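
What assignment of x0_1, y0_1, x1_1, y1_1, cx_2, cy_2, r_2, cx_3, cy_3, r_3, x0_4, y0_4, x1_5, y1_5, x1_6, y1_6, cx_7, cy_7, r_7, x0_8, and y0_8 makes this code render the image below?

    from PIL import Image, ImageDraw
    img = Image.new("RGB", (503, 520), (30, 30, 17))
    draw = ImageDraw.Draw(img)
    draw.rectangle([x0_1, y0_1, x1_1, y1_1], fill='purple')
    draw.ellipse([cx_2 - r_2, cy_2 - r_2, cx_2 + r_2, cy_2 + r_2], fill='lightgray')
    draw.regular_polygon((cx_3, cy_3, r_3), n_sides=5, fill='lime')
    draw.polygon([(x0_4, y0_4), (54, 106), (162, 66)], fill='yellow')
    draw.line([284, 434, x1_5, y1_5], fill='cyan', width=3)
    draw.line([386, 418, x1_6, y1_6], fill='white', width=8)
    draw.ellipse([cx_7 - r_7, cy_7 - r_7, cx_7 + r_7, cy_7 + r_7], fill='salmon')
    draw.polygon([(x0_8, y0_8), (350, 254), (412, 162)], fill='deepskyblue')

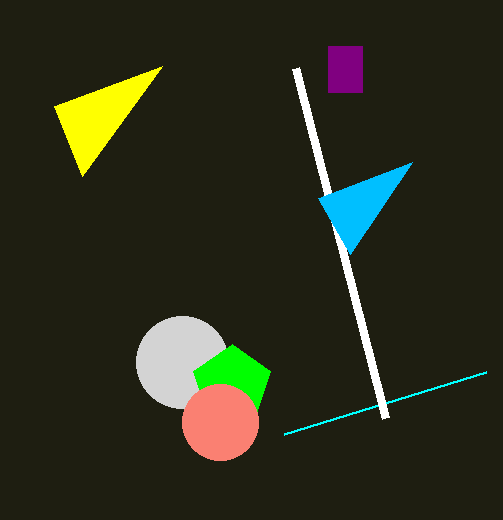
x0_1 = 328
y0_1 = 46
x1_1 = 362
y1_1 = 92
cx_2 = 182
cy_2 = 362
r_2 = 46
cx_3 = 232
cy_3 = 384
r_3 = 40
x0_4 = 82
y0_4 = 176
x1_5 = 486
y1_5 = 372
x1_6 = 296
y1_6 = 68
cx_7 = 220
cy_7 = 422
r_7 = 38
x0_8 = 318
y0_8 = 198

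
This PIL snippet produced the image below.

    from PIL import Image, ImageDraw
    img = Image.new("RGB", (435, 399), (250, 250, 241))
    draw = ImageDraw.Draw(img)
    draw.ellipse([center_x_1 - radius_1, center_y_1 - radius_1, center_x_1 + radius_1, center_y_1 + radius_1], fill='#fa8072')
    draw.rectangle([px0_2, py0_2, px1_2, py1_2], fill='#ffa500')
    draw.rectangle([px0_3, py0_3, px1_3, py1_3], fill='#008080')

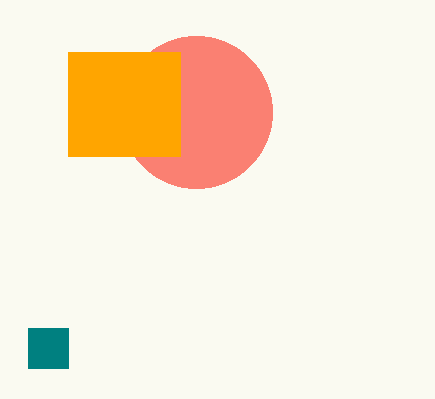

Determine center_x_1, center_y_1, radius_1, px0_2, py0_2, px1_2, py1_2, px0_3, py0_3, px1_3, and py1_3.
center_x_1 = 196, center_y_1 = 112, radius_1 = 76, px0_2 = 68, py0_2 = 52, px1_2 = 180, py1_2 = 156, px0_3 = 28, py0_3 = 328, px1_3 = 68, py1_3 = 368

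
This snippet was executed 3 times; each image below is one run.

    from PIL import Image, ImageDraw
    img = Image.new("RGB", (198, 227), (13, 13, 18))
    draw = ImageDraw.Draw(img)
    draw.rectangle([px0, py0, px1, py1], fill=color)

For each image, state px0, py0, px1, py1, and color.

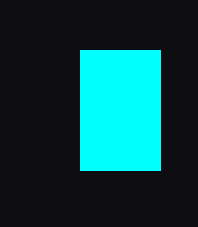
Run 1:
px0 = 80
py0 = 50
px1 = 160
py1 = 170
color = 'cyan'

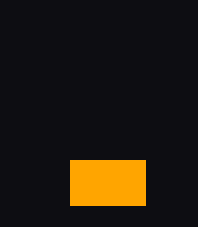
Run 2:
px0 = 70
py0 = 160
px1 = 145
py1 = 205
color = 'orange'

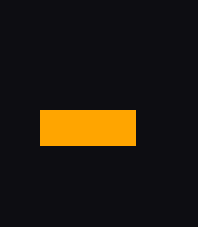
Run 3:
px0 = 40
py0 = 110
px1 = 135
py1 = 145
color = 'orange'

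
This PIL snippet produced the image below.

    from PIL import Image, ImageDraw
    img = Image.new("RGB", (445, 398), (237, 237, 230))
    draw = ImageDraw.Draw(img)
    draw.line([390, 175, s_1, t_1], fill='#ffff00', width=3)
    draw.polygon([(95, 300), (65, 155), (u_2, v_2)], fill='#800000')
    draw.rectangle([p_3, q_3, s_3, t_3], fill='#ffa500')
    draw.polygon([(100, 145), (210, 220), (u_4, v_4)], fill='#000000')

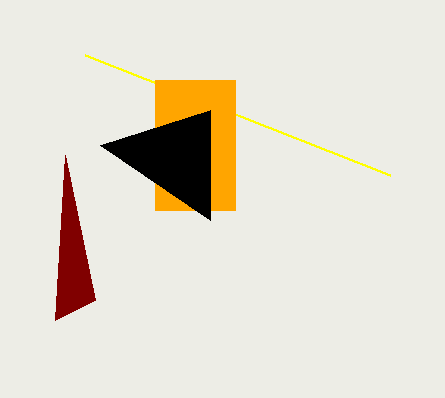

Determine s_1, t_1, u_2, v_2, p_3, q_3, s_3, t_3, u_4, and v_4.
s_1 = 85
t_1 = 55
u_2 = 55
v_2 = 320
p_3 = 155
q_3 = 80
s_3 = 235
t_3 = 210
u_4 = 210
v_4 = 110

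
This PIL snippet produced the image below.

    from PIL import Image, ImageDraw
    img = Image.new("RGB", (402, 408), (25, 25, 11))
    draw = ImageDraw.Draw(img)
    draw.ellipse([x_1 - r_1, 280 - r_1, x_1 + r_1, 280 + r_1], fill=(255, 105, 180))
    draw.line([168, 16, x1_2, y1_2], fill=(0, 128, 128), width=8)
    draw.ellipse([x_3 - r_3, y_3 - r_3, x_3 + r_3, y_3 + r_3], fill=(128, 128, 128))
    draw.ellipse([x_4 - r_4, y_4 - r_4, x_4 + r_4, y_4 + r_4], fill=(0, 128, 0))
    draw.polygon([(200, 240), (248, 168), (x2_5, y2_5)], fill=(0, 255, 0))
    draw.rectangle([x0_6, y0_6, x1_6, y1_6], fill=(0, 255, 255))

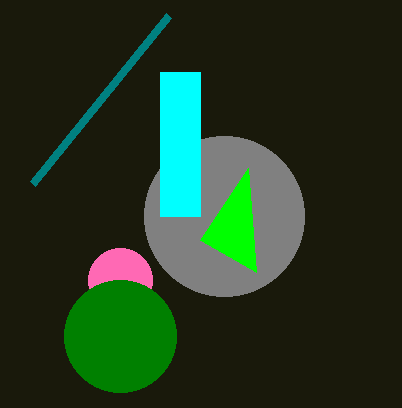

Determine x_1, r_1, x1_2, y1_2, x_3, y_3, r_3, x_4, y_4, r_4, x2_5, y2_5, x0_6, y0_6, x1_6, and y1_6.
x_1 = 120
r_1 = 32
x1_2 = 32
y1_2 = 184
x_3 = 224
y_3 = 216
r_3 = 80
x_4 = 120
y_4 = 336
r_4 = 56
x2_5 = 256
y2_5 = 272
x0_6 = 160
y0_6 = 72
x1_6 = 200
y1_6 = 216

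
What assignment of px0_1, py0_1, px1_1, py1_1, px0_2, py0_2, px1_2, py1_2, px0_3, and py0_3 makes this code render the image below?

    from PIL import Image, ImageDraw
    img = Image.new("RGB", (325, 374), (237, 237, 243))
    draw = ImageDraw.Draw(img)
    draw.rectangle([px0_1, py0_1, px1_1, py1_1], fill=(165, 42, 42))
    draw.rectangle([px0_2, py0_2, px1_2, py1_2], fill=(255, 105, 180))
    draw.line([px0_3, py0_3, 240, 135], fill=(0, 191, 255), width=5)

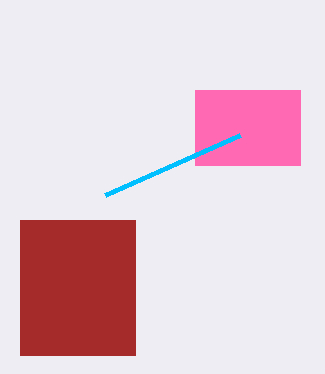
px0_1 = 20, py0_1 = 220, px1_1 = 135, py1_1 = 355, px0_2 = 195, py0_2 = 90, px1_2 = 300, py1_2 = 165, px0_3 = 105, py0_3 = 195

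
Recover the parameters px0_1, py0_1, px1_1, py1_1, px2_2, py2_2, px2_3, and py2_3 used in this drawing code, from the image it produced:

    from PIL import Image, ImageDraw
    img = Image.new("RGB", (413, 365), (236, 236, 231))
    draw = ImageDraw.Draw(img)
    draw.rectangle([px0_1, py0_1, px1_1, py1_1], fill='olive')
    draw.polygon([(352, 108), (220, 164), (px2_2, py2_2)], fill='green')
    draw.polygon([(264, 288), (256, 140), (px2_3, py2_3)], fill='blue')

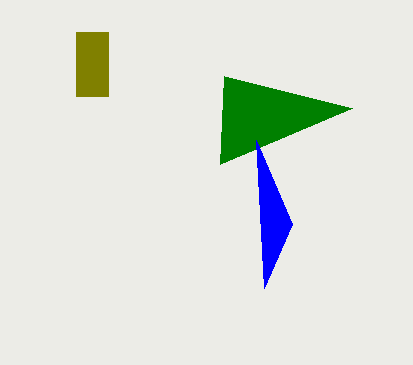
px0_1 = 76, py0_1 = 32, px1_1 = 108, py1_1 = 96, px2_2 = 224, py2_2 = 76, px2_3 = 292, py2_3 = 224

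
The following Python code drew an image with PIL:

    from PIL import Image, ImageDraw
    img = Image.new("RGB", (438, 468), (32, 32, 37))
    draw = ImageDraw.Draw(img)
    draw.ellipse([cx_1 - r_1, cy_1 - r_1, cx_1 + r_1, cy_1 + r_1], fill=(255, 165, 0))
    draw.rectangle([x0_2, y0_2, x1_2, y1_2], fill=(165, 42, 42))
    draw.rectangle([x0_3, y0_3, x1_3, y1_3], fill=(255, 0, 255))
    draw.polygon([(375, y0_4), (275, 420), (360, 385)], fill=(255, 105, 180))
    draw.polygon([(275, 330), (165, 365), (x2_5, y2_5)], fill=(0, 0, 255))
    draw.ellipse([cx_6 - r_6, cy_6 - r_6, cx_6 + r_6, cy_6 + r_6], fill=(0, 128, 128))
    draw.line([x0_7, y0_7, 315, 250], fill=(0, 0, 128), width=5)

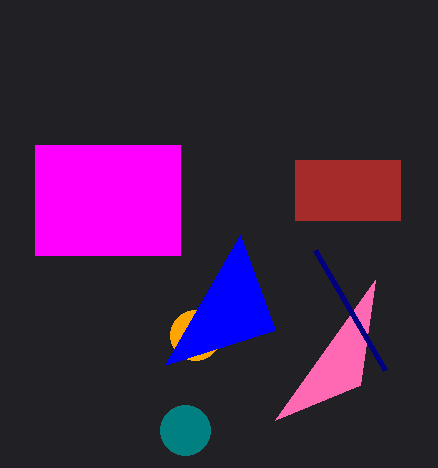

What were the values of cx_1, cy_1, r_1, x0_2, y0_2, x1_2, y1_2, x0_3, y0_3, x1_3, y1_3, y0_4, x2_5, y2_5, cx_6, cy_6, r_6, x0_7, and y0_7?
cx_1 = 195
cy_1 = 335
r_1 = 25
x0_2 = 295
y0_2 = 160
x1_2 = 400
y1_2 = 220
x0_3 = 35
y0_3 = 145
x1_3 = 180
y1_3 = 255
y0_4 = 280
x2_5 = 240
y2_5 = 235
cx_6 = 185
cy_6 = 430
r_6 = 25
x0_7 = 385
y0_7 = 370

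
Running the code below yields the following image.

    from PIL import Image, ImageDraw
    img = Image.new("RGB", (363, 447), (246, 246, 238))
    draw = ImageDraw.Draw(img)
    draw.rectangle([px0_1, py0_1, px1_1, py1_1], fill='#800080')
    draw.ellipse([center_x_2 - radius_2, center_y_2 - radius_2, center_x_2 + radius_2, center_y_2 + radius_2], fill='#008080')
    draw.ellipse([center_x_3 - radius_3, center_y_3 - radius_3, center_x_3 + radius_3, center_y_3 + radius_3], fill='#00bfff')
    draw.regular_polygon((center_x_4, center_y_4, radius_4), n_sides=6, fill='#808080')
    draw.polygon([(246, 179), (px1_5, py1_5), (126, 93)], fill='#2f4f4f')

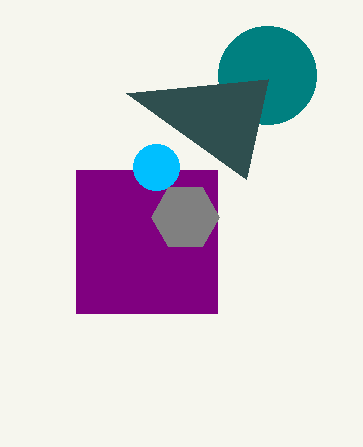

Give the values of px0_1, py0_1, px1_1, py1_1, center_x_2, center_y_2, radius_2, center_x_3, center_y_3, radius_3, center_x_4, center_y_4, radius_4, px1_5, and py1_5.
px0_1 = 76
py0_1 = 170
px1_1 = 217
py1_1 = 313
center_x_2 = 267
center_y_2 = 75
radius_2 = 49
center_x_3 = 156
center_y_3 = 167
radius_3 = 23
center_x_4 = 185
center_y_4 = 217
radius_4 = 34
px1_5 = 268
py1_5 = 79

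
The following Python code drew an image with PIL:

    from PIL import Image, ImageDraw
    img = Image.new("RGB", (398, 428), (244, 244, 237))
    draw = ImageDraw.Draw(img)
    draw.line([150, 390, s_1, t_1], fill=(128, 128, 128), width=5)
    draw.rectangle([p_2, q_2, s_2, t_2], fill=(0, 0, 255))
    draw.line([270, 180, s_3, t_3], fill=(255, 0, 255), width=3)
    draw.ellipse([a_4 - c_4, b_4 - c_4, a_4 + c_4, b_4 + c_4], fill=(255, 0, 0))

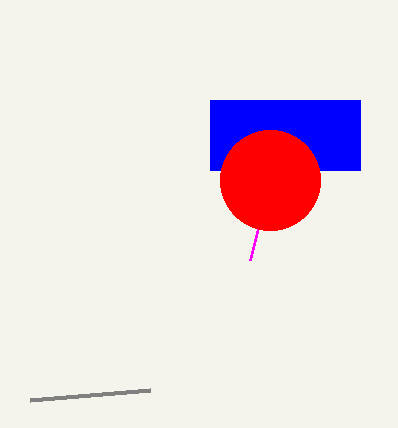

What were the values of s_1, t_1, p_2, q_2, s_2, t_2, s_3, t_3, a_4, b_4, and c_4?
s_1 = 30
t_1 = 400
p_2 = 210
q_2 = 100
s_2 = 360
t_2 = 170
s_3 = 250
t_3 = 260
a_4 = 270
b_4 = 180
c_4 = 50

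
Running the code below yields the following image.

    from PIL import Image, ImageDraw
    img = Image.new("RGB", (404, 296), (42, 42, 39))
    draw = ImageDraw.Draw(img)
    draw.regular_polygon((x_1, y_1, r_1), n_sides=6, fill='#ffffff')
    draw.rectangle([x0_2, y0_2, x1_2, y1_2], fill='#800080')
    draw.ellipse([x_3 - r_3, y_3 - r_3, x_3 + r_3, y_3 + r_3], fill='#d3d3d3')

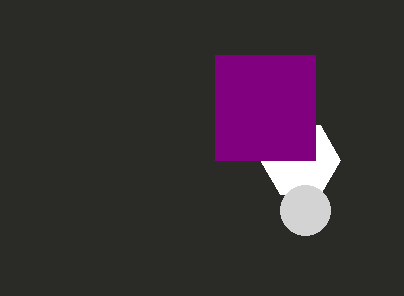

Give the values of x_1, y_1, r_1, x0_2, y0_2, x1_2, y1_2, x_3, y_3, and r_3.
x_1 = 300; y_1 = 160; r_1 = 40; x0_2 = 215; y0_2 = 55; x1_2 = 315; y1_2 = 160; x_3 = 305; y_3 = 210; r_3 = 25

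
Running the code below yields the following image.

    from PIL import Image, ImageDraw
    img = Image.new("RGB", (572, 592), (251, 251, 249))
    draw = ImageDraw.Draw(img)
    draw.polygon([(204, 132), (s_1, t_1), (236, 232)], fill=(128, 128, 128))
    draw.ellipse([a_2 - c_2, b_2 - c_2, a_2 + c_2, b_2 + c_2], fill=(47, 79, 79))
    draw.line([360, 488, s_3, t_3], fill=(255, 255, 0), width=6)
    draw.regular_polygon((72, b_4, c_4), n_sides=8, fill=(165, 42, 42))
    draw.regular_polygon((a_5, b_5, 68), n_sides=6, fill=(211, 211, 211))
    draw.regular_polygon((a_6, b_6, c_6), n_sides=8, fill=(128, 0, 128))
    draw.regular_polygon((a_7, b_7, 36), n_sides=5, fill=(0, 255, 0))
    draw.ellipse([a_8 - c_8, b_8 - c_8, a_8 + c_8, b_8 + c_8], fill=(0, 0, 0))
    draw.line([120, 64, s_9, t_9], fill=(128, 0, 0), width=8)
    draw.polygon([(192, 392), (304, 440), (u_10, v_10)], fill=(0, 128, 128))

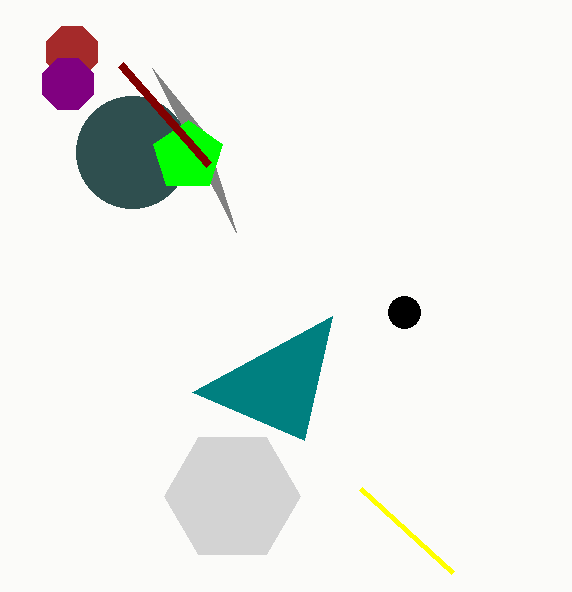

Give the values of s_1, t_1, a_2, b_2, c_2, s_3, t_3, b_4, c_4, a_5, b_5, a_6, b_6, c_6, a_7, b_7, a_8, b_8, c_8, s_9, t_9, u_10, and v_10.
s_1 = 152
t_1 = 68
a_2 = 132
b_2 = 152
c_2 = 56
s_3 = 452
t_3 = 572
b_4 = 52
c_4 = 28
a_5 = 232
b_5 = 496
a_6 = 68
b_6 = 84
c_6 = 28
a_7 = 188
b_7 = 156
a_8 = 404
b_8 = 312
c_8 = 16
s_9 = 208
t_9 = 164
u_10 = 332
v_10 = 316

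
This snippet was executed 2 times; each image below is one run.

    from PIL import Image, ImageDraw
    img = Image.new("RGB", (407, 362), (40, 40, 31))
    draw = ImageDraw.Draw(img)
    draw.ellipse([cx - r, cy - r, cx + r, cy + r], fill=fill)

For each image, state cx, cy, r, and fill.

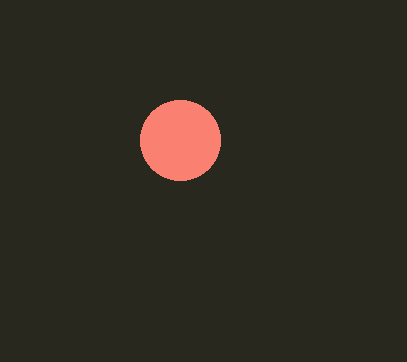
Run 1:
cx = 180, cy = 140, r = 40, fill = 'salmon'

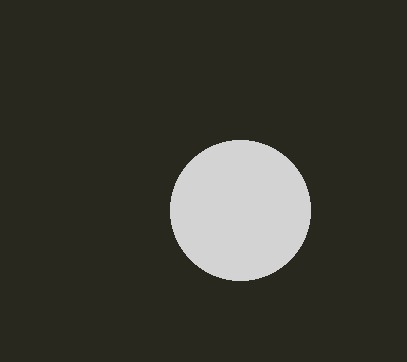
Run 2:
cx = 240; cy = 210; r = 70; fill = 'lightgray'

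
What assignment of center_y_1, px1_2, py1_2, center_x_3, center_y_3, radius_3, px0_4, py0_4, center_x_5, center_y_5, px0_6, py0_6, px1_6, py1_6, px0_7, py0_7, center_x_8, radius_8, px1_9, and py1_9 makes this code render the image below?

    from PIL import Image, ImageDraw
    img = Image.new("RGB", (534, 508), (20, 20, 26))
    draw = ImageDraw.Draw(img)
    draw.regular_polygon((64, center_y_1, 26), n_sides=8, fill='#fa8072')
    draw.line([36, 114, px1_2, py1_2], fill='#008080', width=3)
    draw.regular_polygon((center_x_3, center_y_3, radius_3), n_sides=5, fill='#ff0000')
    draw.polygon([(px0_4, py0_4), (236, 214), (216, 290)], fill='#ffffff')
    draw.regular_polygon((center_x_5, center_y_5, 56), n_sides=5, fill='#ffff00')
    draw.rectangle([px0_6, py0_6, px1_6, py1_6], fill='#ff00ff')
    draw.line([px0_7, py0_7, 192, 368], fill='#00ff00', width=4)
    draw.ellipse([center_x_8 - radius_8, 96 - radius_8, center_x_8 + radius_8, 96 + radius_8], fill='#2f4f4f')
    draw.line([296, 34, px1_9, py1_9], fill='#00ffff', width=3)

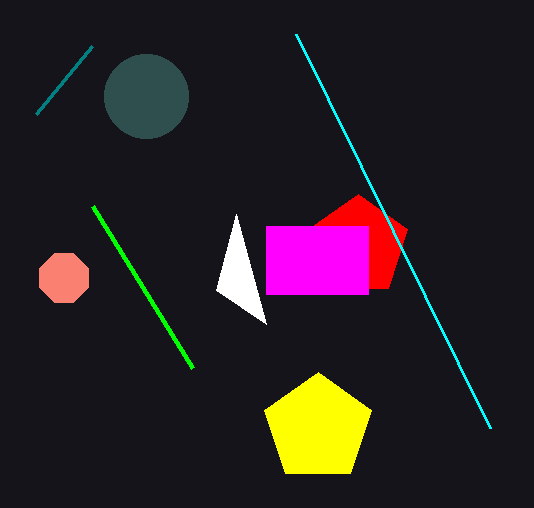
center_y_1 = 278
px1_2 = 92
py1_2 = 46
center_x_3 = 358
center_y_3 = 246
radius_3 = 52
px0_4 = 266
py0_4 = 324
center_x_5 = 318
center_y_5 = 428
px0_6 = 266
py0_6 = 226
px1_6 = 368
py1_6 = 294
px0_7 = 92
py0_7 = 206
center_x_8 = 146
radius_8 = 42
px1_9 = 490
py1_9 = 428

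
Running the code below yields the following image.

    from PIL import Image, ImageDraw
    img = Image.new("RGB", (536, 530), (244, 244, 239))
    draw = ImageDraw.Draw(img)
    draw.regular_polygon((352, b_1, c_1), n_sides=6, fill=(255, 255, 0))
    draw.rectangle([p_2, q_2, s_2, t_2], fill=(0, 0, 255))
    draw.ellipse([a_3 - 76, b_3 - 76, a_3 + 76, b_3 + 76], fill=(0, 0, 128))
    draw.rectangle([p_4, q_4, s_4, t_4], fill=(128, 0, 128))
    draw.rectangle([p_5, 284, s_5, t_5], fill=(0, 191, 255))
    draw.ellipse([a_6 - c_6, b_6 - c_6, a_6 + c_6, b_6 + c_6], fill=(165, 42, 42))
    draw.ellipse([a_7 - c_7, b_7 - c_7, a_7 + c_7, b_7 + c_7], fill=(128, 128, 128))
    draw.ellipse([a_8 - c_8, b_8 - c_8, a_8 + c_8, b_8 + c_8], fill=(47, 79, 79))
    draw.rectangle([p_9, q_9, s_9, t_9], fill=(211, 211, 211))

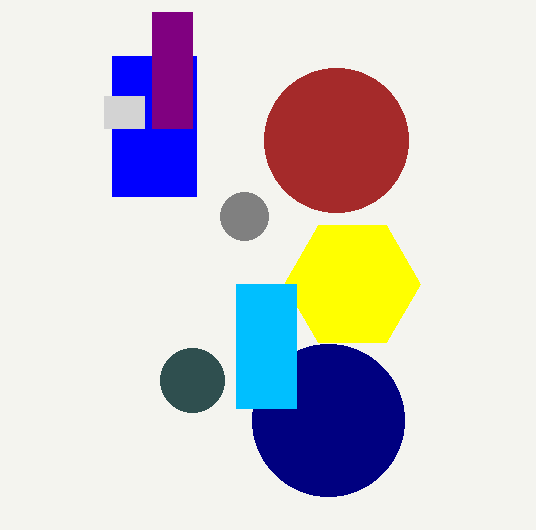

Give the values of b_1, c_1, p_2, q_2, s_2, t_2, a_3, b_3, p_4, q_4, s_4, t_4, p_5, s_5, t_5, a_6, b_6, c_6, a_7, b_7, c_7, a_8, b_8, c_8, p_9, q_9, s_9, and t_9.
b_1 = 284; c_1 = 68; p_2 = 112; q_2 = 56; s_2 = 196; t_2 = 196; a_3 = 328; b_3 = 420; p_4 = 152; q_4 = 12; s_4 = 192; t_4 = 128; p_5 = 236; s_5 = 296; t_5 = 408; a_6 = 336; b_6 = 140; c_6 = 72; a_7 = 244; b_7 = 216; c_7 = 24; a_8 = 192; b_8 = 380; c_8 = 32; p_9 = 104; q_9 = 96; s_9 = 144; t_9 = 128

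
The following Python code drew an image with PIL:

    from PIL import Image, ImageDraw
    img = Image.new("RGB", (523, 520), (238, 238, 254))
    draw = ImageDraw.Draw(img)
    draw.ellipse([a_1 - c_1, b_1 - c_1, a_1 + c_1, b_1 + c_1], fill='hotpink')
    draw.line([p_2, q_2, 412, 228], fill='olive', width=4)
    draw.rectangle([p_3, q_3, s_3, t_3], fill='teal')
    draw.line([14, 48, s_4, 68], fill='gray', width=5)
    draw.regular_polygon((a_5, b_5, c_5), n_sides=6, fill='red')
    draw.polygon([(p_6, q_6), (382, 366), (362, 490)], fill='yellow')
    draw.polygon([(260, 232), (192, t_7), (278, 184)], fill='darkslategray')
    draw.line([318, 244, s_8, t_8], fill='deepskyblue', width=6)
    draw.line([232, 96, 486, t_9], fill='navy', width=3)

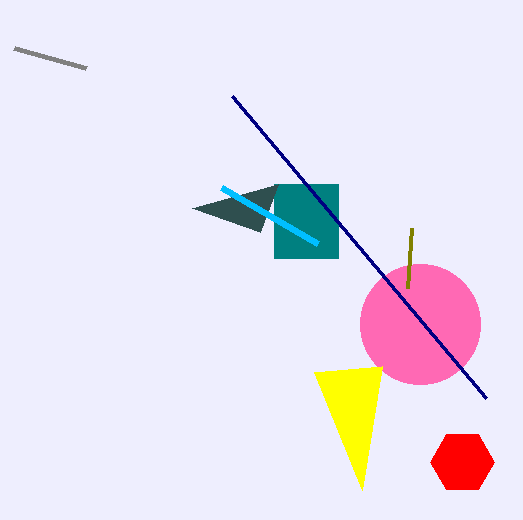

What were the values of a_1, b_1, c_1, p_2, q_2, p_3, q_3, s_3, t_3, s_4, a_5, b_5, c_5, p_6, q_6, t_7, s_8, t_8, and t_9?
a_1 = 420, b_1 = 324, c_1 = 60, p_2 = 408, q_2 = 288, p_3 = 274, q_3 = 184, s_3 = 338, t_3 = 258, s_4 = 86, a_5 = 462, b_5 = 462, c_5 = 32, p_6 = 314, q_6 = 372, t_7 = 208, s_8 = 222, t_8 = 188, t_9 = 398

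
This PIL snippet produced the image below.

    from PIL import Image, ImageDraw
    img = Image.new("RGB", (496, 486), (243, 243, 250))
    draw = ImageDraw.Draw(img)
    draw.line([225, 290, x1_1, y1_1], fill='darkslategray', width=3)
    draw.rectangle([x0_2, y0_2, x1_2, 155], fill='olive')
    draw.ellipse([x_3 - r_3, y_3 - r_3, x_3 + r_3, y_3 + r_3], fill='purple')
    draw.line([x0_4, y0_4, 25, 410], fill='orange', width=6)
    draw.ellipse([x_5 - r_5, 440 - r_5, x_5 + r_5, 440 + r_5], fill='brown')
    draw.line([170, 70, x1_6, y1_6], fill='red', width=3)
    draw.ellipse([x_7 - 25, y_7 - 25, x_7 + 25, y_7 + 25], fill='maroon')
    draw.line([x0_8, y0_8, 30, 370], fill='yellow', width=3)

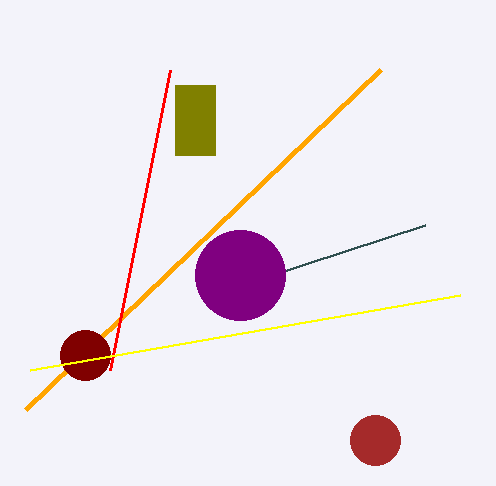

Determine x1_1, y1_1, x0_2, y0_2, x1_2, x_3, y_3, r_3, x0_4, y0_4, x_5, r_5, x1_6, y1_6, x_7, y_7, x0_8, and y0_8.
x1_1 = 425, y1_1 = 225, x0_2 = 175, y0_2 = 85, x1_2 = 215, x_3 = 240, y_3 = 275, r_3 = 45, x0_4 = 380, y0_4 = 70, x_5 = 375, r_5 = 25, x1_6 = 110, y1_6 = 370, x_7 = 85, y_7 = 355, x0_8 = 460, y0_8 = 295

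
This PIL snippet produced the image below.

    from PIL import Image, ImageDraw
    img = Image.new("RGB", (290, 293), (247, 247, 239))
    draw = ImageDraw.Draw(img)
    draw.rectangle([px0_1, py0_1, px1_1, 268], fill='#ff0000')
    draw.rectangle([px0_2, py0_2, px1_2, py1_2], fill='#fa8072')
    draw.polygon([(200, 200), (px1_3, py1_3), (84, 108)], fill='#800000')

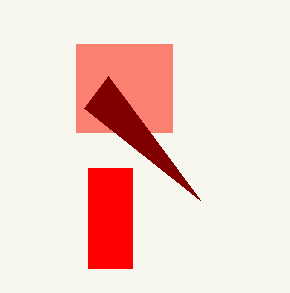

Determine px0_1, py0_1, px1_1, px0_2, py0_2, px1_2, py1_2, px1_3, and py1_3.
px0_1 = 88
py0_1 = 168
px1_1 = 132
px0_2 = 76
py0_2 = 44
px1_2 = 172
py1_2 = 132
px1_3 = 108
py1_3 = 76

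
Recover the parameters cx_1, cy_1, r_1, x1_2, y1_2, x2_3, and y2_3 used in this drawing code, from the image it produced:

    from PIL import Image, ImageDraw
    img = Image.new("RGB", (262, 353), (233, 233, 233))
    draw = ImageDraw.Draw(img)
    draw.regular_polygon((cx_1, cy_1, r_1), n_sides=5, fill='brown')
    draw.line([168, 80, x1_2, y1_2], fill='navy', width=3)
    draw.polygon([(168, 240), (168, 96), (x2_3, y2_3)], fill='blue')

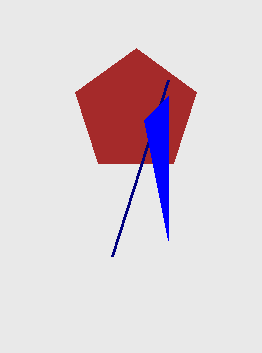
cx_1 = 136; cy_1 = 112; r_1 = 64; x1_2 = 112; y1_2 = 256; x2_3 = 144; y2_3 = 120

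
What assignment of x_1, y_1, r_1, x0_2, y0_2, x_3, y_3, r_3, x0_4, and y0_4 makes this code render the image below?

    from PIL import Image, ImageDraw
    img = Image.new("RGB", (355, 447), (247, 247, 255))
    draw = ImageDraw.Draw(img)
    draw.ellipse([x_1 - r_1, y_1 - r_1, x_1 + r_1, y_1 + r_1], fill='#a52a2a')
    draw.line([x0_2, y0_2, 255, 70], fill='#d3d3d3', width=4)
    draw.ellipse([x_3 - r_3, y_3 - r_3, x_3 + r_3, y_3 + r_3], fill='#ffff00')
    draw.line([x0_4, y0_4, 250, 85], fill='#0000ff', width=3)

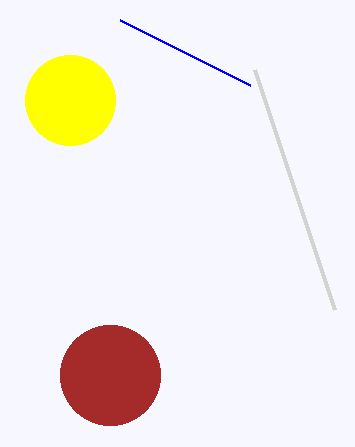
x_1 = 110
y_1 = 375
r_1 = 50
x0_2 = 335
y0_2 = 310
x_3 = 70
y_3 = 100
r_3 = 45
x0_4 = 120
y0_4 = 20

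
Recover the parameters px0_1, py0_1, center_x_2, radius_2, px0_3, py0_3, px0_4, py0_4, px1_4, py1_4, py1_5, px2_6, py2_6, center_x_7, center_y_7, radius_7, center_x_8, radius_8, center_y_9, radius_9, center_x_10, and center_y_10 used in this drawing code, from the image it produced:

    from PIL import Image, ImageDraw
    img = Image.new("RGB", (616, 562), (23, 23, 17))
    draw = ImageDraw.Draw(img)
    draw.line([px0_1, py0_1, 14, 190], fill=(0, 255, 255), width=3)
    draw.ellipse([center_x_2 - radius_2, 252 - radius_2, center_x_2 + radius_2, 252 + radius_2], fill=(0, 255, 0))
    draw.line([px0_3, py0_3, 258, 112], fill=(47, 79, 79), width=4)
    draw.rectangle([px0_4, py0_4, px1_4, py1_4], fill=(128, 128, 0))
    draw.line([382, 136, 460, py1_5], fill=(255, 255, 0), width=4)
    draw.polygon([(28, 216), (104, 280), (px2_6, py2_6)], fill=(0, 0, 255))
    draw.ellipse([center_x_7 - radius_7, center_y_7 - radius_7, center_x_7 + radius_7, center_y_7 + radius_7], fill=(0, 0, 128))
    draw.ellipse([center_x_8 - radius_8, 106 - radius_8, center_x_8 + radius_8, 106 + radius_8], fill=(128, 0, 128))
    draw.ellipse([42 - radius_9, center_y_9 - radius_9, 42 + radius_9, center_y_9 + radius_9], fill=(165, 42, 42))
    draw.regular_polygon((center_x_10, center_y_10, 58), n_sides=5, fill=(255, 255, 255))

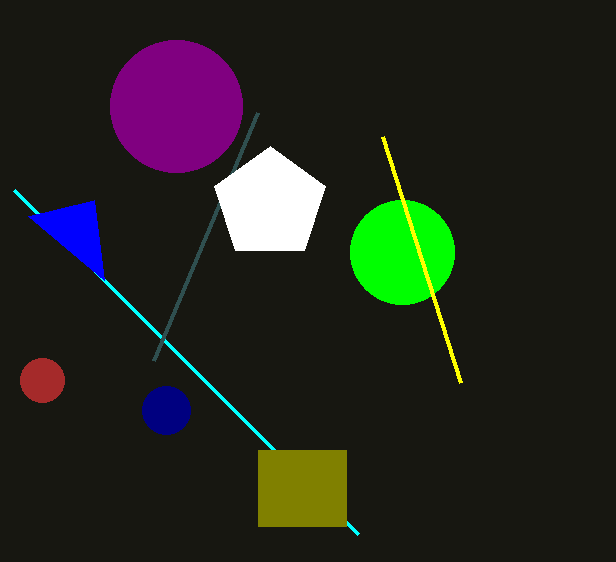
px0_1 = 358
py0_1 = 534
center_x_2 = 402
radius_2 = 52
px0_3 = 154
py0_3 = 360
px0_4 = 258
py0_4 = 450
px1_4 = 346
py1_4 = 526
py1_5 = 382
px2_6 = 94
py2_6 = 200
center_x_7 = 166
center_y_7 = 410
radius_7 = 24
center_x_8 = 176
radius_8 = 66
center_y_9 = 380
radius_9 = 22
center_x_10 = 270
center_y_10 = 204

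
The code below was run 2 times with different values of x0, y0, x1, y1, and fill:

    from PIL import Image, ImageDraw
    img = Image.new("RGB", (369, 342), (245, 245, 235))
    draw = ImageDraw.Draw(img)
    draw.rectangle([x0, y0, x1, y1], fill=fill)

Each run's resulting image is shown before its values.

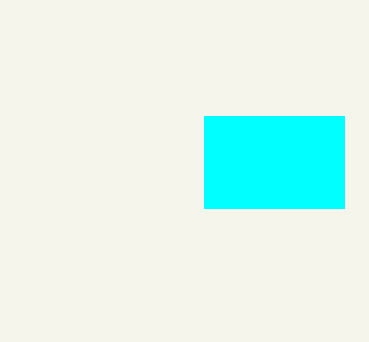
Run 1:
x0 = 204; y0 = 116; x1 = 344; y1 = 208; fill = 'cyan'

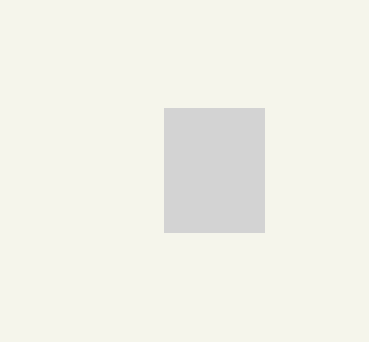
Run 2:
x0 = 164
y0 = 108
x1 = 264
y1 = 232
fill = 'lightgray'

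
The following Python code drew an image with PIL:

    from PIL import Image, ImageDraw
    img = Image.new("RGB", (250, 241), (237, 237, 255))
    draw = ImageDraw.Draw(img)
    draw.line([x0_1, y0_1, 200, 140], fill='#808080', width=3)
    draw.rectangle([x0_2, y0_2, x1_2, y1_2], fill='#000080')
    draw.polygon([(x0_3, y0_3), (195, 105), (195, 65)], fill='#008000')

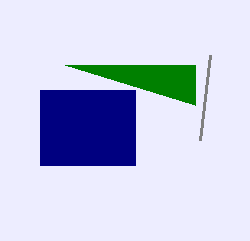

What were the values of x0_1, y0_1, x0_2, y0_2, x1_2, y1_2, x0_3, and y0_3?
x0_1 = 210, y0_1 = 55, x0_2 = 40, y0_2 = 90, x1_2 = 135, y1_2 = 165, x0_3 = 65, y0_3 = 65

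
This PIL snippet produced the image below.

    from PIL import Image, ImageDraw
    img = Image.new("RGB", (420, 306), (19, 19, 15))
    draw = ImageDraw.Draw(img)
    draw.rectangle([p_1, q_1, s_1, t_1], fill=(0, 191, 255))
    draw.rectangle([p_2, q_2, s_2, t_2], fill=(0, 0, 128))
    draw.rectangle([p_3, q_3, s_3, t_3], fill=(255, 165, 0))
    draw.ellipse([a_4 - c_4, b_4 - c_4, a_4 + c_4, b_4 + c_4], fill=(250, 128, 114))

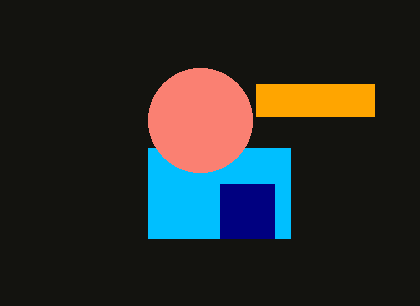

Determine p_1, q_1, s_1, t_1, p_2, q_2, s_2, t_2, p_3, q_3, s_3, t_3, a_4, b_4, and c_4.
p_1 = 148
q_1 = 148
s_1 = 290
t_1 = 238
p_2 = 220
q_2 = 184
s_2 = 274
t_2 = 238
p_3 = 256
q_3 = 84
s_3 = 374
t_3 = 116
a_4 = 200
b_4 = 120
c_4 = 52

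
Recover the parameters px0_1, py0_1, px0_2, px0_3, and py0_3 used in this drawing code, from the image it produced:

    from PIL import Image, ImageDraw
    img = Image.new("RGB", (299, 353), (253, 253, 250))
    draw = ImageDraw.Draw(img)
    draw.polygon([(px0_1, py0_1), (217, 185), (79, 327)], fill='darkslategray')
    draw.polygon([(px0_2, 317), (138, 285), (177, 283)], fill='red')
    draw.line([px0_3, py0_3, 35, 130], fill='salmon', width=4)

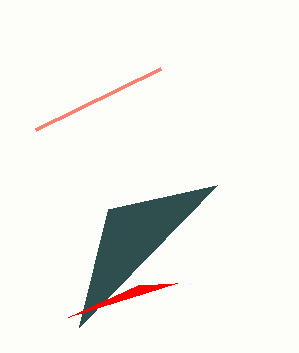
px0_1 = 108
py0_1 = 209
px0_2 = 68
px0_3 = 160
py0_3 = 69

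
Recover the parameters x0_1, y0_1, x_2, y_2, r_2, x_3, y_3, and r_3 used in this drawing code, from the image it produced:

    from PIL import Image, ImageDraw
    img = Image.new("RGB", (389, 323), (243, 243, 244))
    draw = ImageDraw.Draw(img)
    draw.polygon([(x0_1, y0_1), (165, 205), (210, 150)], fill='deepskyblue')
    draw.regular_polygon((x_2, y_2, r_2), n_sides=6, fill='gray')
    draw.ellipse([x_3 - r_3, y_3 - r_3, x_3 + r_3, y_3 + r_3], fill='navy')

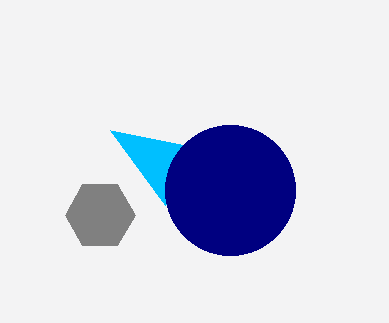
x0_1 = 110; y0_1 = 130; x_2 = 100; y_2 = 215; r_2 = 35; x_3 = 230; y_3 = 190; r_3 = 65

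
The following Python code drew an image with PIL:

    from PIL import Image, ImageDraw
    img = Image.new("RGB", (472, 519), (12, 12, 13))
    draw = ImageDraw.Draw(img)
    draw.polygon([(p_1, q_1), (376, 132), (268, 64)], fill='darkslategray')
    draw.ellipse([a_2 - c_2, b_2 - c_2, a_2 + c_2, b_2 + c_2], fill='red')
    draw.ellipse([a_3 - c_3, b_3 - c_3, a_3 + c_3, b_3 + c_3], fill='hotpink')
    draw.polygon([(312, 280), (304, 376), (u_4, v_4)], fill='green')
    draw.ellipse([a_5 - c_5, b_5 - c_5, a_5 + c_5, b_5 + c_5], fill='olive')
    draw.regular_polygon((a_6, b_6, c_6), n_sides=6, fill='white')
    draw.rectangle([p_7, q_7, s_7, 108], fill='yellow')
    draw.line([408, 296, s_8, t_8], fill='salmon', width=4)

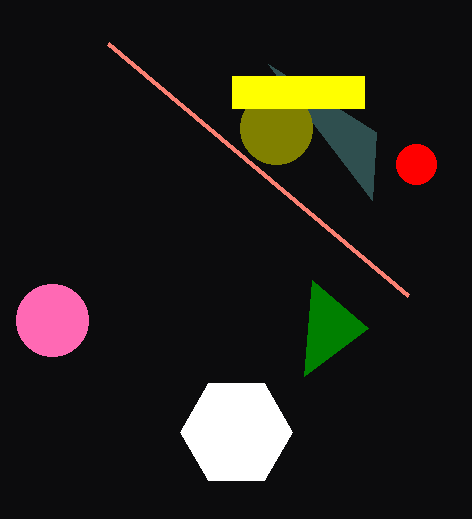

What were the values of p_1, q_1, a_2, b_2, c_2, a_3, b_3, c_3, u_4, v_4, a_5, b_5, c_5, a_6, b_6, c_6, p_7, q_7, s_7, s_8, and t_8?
p_1 = 372
q_1 = 200
a_2 = 416
b_2 = 164
c_2 = 20
a_3 = 52
b_3 = 320
c_3 = 36
u_4 = 368
v_4 = 328
a_5 = 276
b_5 = 128
c_5 = 36
a_6 = 236
b_6 = 432
c_6 = 56
p_7 = 232
q_7 = 76
s_7 = 364
s_8 = 108
t_8 = 44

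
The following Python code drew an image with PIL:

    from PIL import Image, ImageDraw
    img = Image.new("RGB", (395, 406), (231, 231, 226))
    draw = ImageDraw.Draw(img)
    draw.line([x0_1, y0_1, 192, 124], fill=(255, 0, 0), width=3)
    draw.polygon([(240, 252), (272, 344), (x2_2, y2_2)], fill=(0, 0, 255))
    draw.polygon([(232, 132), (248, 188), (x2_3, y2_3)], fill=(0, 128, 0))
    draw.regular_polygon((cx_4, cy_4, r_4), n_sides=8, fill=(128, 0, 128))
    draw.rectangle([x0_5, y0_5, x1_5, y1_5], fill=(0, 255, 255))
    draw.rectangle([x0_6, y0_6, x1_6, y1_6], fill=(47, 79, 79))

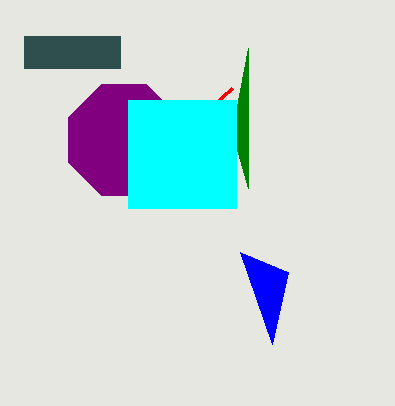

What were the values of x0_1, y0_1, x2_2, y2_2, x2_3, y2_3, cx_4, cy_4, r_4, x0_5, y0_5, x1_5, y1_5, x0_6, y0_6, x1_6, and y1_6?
x0_1 = 232
y0_1 = 88
x2_2 = 288
y2_2 = 272
x2_3 = 248
y2_3 = 48
cx_4 = 124
cy_4 = 140
r_4 = 60
x0_5 = 128
y0_5 = 100
x1_5 = 236
y1_5 = 208
x0_6 = 24
y0_6 = 36
x1_6 = 120
y1_6 = 68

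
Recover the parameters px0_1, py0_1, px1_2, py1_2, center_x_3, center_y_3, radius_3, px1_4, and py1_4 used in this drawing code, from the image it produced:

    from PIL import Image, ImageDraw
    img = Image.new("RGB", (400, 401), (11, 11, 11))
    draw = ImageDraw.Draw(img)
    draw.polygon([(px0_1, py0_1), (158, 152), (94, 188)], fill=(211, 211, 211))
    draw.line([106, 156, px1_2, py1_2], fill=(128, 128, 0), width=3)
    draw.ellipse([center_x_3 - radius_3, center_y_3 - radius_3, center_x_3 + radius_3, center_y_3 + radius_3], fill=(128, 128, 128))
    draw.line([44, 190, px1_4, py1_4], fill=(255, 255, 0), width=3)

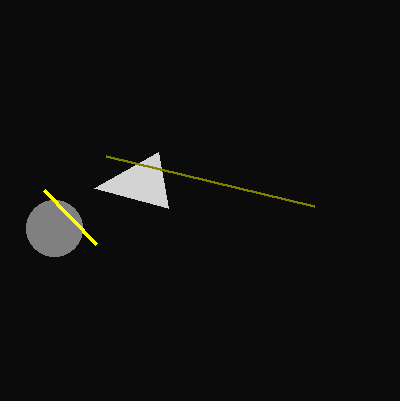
px0_1 = 168, py0_1 = 208, px1_2 = 314, py1_2 = 206, center_x_3 = 54, center_y_3 = 228, radius_3 = 28, px1_4 = 96, py1_4 = 244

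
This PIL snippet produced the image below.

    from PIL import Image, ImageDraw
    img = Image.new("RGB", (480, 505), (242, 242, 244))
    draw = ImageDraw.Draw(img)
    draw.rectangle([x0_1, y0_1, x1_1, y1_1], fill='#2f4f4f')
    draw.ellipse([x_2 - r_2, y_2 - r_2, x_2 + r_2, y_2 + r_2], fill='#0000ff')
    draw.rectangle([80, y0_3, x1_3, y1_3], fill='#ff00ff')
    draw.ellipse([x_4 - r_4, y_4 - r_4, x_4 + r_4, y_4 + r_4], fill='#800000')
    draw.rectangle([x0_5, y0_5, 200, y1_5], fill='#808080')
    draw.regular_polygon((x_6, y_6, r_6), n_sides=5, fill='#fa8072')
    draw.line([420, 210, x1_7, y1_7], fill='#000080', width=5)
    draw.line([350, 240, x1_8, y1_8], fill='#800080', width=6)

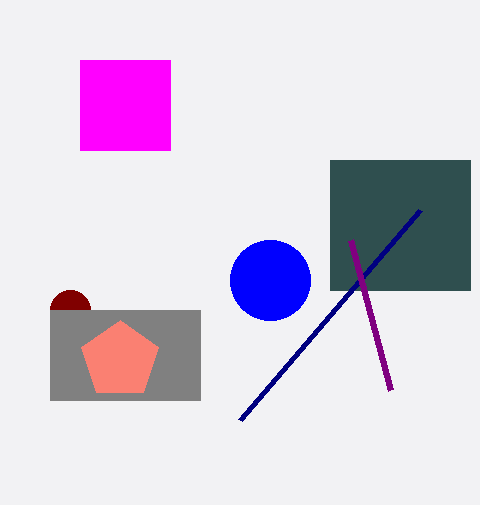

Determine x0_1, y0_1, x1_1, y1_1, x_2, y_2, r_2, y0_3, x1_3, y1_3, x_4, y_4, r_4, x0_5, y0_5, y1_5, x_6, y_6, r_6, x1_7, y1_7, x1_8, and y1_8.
x0_1 = 330
y0_1 = 160
x1_1 = 470
y1_1 = 290
x_2 = 270
y_2 = 280
r_2 = 40
y0_3 = 60
x1_3 = 170
y1_3 = 150
x_4 = 70
y_4 = 310
r_4 = 20
x0_5 = 50
y0_5 = 310
y1_5 = 400
x_6 = 120
y_6 = 360
r_6 = 40
x1_7 = 240
y1_7 = 420
x1_8 = 390
y1_8 = 390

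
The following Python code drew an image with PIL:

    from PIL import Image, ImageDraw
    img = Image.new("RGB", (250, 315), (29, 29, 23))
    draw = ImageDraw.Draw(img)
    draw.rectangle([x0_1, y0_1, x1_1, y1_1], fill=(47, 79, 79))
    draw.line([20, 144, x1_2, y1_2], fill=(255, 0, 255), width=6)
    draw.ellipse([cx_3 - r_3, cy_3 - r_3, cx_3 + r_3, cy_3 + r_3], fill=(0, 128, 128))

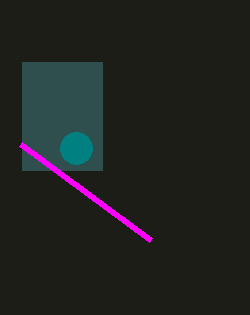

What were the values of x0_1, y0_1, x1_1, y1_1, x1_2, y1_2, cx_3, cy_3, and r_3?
x0_1 = 22, y0_1 = 62, x1_1 = 102, y1_1 = 170, x1_2 = 150, y1_2 = 240, cx_3 = 76, cy_3 = 148, r_3 = 16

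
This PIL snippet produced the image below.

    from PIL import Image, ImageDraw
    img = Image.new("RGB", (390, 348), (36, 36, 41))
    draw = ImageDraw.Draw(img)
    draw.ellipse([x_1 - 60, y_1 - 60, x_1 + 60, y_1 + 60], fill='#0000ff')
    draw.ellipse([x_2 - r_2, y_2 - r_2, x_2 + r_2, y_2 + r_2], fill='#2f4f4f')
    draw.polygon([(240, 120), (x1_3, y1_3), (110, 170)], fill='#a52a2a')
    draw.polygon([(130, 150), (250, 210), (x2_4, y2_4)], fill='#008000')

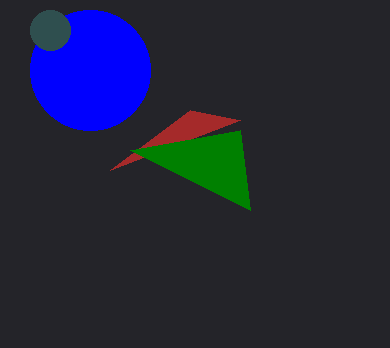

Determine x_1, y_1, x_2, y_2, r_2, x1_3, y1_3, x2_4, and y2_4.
x_1 = 90
y_1 = 70
x_2 = 50
y_2 = 30
r_2 = 20
x1_3 = 190
y1_3 = 110
x2_4 = 240
y2_4 = 130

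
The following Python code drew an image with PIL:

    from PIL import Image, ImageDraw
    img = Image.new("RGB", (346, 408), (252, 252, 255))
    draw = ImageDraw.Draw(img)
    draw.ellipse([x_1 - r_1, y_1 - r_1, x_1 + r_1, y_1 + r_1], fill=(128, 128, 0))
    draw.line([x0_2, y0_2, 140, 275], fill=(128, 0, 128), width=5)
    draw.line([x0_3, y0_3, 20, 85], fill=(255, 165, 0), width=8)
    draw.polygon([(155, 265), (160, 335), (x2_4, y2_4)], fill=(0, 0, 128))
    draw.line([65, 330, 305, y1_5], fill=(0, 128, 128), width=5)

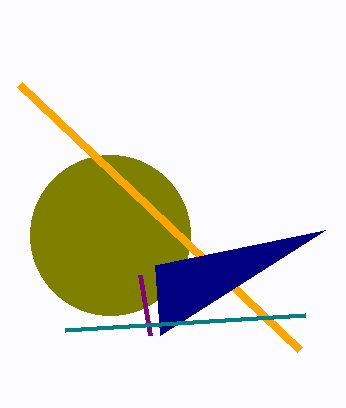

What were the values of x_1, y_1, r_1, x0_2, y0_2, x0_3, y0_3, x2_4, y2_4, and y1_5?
x_1 = 110, y_1 = 235, r_1 = 80, x0_2 = 150, y0_2 = 335, x0_3 = 300, y0_3 = 350, x2_4 = 325, y2_4 = 230, y1_5 = 315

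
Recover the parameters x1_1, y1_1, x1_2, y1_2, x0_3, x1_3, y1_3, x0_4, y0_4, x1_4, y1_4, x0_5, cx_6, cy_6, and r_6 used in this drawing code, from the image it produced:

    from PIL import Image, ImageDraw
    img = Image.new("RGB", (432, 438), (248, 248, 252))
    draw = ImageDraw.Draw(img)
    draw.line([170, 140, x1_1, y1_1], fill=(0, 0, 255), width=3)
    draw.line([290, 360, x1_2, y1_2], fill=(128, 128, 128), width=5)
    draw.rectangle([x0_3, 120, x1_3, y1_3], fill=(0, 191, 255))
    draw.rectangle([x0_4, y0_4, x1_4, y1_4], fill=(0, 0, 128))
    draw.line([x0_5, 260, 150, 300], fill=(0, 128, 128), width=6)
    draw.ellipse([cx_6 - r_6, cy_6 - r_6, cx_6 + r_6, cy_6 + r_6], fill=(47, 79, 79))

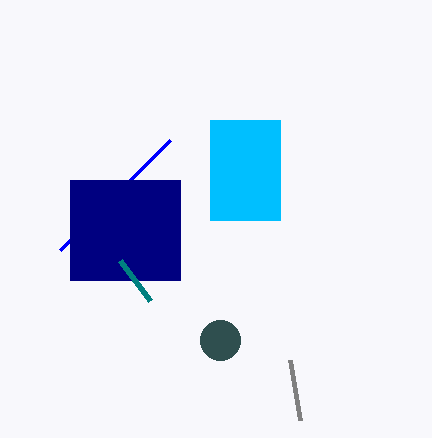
x1_1 = 60; y1_1 = 250; x1_2 = 300; y1_2 = 420; x0_3 = 210; x1_3 = 280; y1_3 = 220; x0_4 = 70; y0_4 = 180; x1_4 = 180; y1_4 = 280; x0_5 = 120; cx_6 = 220; cy_6 = 340; r_6 = 20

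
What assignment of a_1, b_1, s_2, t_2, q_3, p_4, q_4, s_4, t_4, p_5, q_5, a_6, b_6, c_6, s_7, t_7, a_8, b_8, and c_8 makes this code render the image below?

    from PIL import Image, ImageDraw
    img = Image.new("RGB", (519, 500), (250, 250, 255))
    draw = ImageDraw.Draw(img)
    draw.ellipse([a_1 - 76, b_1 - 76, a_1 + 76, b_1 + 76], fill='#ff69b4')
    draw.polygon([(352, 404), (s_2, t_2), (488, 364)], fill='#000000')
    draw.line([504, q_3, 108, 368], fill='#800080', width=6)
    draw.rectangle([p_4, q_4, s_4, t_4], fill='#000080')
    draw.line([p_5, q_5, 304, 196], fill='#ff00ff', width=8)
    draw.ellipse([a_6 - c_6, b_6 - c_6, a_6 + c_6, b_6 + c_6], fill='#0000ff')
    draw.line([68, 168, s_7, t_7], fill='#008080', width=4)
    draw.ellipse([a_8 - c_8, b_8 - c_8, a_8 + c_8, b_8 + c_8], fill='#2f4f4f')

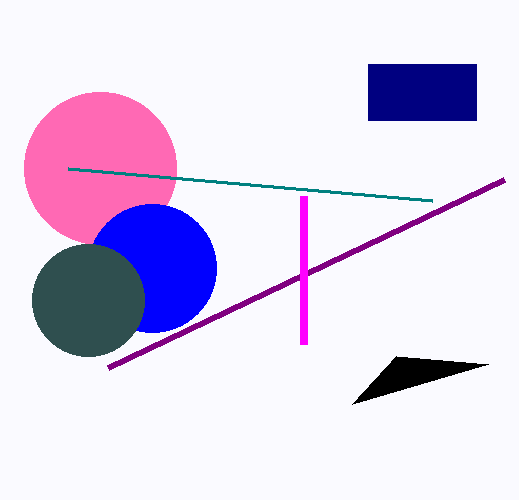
a_1 = 100, b_1 = 168, s_2 = 396, t_2 = 356, q_3 = 180, p_4 = 368, q_4 = 64, s_4 = 476, t_4 = 120, p_5 = 304, q_5 = 344, a_6 = 152, b_6 = 268, c_6 = 64, s_7 = 432, t_7 = 200, a_8 = 88, b_8 = 300, c_8 = 56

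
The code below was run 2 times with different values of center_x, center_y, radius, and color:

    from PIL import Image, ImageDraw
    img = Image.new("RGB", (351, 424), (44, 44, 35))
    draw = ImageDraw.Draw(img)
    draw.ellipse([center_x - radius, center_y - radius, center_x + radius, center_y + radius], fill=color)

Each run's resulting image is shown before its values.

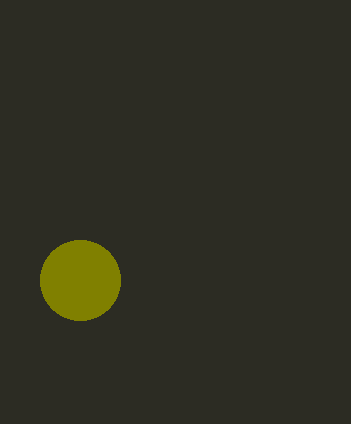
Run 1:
center_x = 80, center_y = 280, radius = 40, color = 'olive'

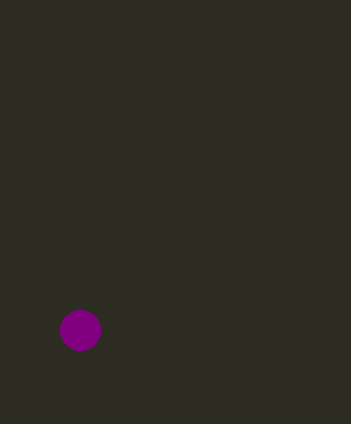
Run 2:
center_x = 80; center_y = 330; radius = 20; color = 'purple'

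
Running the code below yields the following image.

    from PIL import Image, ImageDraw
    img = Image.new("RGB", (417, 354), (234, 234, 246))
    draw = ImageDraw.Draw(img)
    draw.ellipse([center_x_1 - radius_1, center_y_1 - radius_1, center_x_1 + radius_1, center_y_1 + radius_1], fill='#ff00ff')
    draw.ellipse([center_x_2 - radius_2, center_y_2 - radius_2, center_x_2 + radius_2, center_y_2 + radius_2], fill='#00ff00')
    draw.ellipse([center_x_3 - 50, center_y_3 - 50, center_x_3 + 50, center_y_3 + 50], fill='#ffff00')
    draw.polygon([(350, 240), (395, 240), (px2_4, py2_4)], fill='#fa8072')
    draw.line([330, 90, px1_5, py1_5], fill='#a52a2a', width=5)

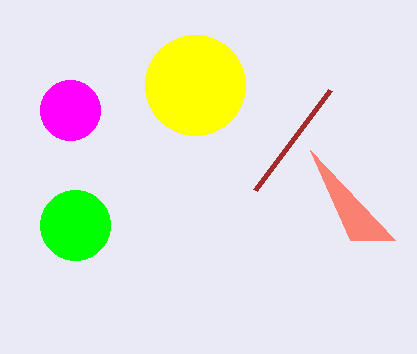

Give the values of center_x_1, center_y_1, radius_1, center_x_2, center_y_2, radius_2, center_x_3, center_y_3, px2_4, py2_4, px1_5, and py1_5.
center_x_1 = 70; center_y_1 = 110; radius_1 = 30; center_x_2 = 75; center_y_2 = 225; radius_2 = 35; center_x_3 = 195; center_y_3 = 85; px2_4 = 310; py2_4 = 150; px1_5 = 255; py1_5 = 190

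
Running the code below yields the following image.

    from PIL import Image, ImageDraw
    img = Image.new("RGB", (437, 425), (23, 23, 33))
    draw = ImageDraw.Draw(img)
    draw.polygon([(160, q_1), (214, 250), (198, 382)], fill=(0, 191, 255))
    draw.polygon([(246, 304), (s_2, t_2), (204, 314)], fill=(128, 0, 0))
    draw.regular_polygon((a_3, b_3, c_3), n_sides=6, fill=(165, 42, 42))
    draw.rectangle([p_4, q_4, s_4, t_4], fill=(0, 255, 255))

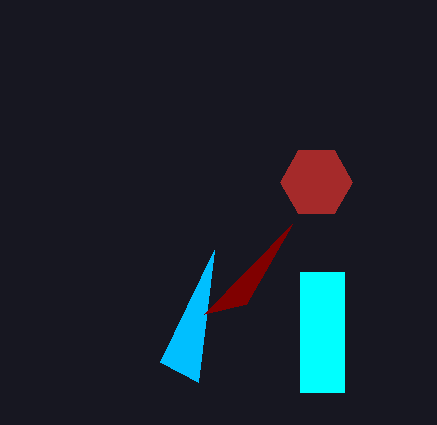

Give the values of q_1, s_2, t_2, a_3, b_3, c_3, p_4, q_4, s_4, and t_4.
q_1 = 362; s_2 = 292; t_2 = 224; a_3 = 316; b_3 = 182; c_3 = 36; p_4 = 300; q_4 = 272; s_4 = 344; t_4 = 392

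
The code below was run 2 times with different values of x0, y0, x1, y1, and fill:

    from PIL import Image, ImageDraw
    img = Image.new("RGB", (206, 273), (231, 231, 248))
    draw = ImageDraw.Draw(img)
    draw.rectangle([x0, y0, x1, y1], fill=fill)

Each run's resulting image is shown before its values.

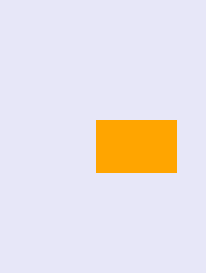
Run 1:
x0 = 96; y0 = 120; x1 = 176; y1 = 172; fill = 'orange'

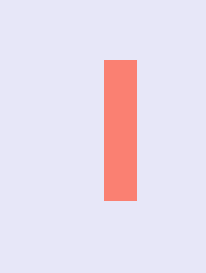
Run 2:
x0 = 104, y0 = 60, x1 = 136, y1 = 200, fill = 'salmon'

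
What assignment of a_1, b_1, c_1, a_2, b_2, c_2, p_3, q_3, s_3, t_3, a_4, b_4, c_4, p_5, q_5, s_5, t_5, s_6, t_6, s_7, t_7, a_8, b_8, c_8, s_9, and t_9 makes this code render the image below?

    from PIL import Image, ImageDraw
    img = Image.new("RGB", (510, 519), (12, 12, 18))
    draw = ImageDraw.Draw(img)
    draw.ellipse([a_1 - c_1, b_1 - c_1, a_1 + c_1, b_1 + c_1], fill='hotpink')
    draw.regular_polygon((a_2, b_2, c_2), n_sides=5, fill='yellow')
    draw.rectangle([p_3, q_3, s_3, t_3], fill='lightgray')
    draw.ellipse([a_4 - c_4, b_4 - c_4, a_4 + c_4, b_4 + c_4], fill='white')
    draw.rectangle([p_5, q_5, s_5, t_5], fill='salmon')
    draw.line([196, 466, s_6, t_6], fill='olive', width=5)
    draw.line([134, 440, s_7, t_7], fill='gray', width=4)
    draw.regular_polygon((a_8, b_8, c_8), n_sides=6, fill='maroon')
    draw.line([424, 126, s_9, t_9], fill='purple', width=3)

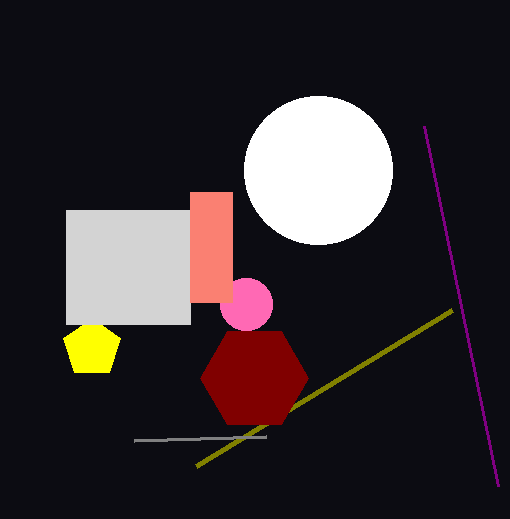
a_1 = 246
b_1 = 304
c_1 = 26
a_2 = 92
b_2 = 348
c_2 = 30
p_3 = 66
q_3 = 210
s_3 = 190
t_3 = 324
a_4 = 318
b_4 = 170
c_4 = 74
p_5 = 190
q_5 = 192
s_5 = 232
t_5 = 302
s_6 = 452
t_6 = 310
s_7 = 266
t_7 = 436
a_8 = 254
b_8 = 378
c_8 = 54
s_9 = 498
t_9 = 486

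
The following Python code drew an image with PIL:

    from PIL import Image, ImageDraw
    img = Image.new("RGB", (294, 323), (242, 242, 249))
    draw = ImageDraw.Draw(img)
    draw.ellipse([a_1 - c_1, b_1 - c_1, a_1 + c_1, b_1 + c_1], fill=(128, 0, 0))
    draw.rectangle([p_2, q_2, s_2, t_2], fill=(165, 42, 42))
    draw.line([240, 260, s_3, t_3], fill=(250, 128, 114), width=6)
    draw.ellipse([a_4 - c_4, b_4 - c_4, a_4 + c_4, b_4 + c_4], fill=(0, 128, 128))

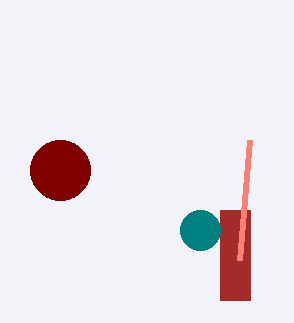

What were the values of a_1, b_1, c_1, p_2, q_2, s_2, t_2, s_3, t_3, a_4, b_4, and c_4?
a_1 = 60
b_1 = 170
c_1 = 30
p_2 = 220
q_2 = 210
s_2 = 250
t_2 = 300
s_3 = 250
t_3 = 140
a_4 = 200
b_4 = 230
c_4 = 20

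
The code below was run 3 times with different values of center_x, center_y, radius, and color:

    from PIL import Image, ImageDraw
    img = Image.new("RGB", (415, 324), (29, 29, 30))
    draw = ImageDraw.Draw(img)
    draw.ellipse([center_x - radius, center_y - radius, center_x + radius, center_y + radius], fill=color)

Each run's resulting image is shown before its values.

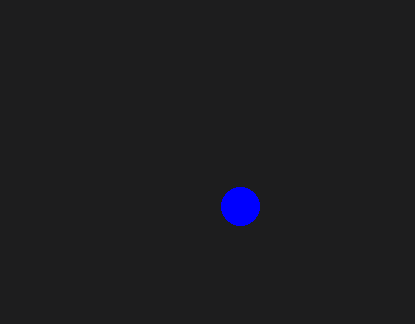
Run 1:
center_x = 240, center_y = 206, radius = 19, color = 'blue'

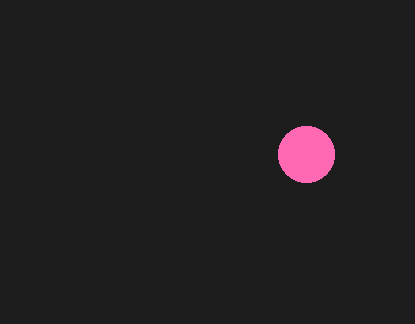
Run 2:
center_x = 306
center_y = 154
radius = 28
color = 'hotpink'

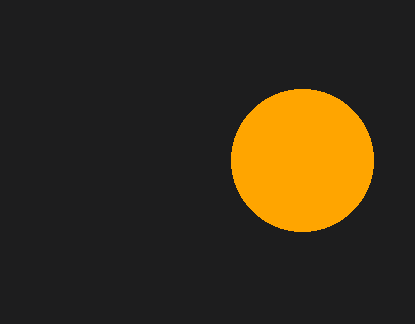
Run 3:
center_x = 302
center_y = 160
radius = 71
color = 'orange'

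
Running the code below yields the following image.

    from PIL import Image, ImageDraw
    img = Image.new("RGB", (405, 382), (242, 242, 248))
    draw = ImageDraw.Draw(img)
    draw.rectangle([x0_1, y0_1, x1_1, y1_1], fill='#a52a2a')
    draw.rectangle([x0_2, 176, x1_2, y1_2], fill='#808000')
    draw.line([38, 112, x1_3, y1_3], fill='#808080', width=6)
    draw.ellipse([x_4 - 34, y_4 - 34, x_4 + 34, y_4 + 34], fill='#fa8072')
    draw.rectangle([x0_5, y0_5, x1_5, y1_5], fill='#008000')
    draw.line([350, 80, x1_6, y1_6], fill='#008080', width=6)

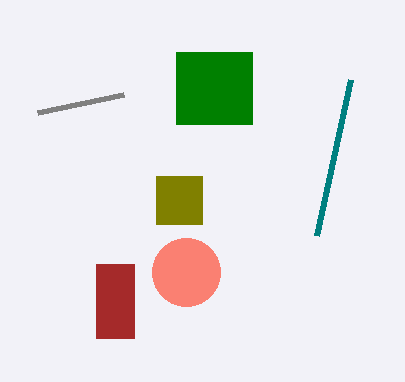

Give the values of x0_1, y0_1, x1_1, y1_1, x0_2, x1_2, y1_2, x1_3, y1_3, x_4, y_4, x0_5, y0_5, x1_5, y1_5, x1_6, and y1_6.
x0_1 = 96
y0_1 = 264
x1_1 = 134
y1_1 = 338
x0_2 = 156
x1_2 = 202
y1_2 = 224
x1_3 = 124
y1_3 = 94
x_4 = 186
y_4 = 272
x0_5 = 176
y0_5 = 52
x1_5 = 252
y1_5 = 124
x1_6 = 316
y1_6 = 236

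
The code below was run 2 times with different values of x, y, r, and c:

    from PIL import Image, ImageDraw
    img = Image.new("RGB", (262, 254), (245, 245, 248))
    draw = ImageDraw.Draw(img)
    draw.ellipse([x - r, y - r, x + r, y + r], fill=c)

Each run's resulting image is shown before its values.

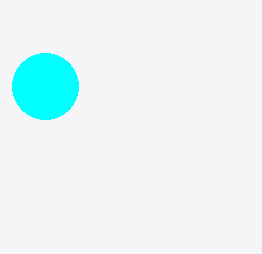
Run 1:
x = 45, y = 86, r = 33, c = 'cyan'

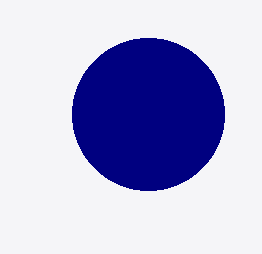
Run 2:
x = 148; y = 114; r = 76; c = 'navy'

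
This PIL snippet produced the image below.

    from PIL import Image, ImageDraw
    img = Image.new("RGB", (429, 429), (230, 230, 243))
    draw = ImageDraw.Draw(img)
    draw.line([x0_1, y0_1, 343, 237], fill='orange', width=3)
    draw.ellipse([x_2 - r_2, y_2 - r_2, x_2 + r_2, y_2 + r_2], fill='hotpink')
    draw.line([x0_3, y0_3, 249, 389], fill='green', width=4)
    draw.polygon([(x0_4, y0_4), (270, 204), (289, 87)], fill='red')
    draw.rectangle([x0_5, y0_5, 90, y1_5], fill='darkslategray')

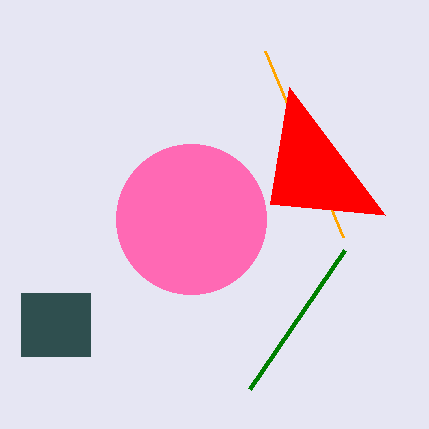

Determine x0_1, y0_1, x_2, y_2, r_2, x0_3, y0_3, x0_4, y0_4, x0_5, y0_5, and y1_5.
x0_1 = 265, y0_1 = 51, x_2 = 191, y_2 = 219, r_2 = 75, x0_3 = 344, y0_3 = 250, x0_4 = 385, y0_4 = 215, x0_5 = 21, y0_5 = 293, y1_5 = 356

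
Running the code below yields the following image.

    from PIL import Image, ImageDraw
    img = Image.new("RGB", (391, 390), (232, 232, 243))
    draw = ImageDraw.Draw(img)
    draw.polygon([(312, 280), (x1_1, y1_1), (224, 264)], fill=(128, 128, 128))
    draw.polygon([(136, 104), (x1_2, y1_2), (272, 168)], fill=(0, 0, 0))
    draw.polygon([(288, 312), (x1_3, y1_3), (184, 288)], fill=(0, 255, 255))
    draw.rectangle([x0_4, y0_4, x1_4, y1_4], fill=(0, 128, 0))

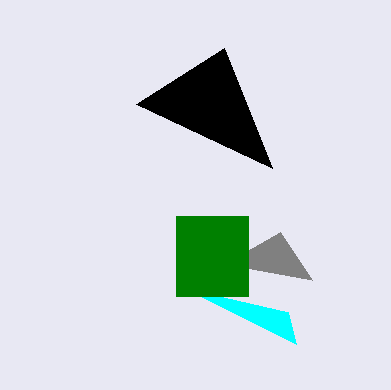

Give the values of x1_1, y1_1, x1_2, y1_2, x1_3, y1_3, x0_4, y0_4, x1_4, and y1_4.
x1_1 = 280
y1_1 = 232
x1_2 = 224
y1_2 = 48
x1_3 = 296
y1_3 = 344
x0_4 = 176
y0_4 = 216
x1_4 = 248
y1_4 = 296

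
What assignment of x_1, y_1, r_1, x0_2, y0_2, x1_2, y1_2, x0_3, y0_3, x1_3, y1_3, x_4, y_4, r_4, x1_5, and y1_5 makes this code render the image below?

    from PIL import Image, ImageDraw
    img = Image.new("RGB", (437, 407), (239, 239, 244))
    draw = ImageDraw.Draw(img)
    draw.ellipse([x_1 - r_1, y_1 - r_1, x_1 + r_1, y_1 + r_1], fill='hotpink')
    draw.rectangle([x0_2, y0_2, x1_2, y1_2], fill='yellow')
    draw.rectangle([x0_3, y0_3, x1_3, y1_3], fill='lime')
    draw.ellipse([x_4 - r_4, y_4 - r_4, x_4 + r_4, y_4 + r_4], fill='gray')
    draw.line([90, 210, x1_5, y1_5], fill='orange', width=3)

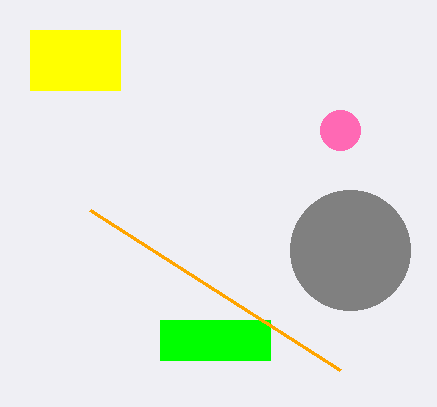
x_1 = 340, y_1 = 130, r_1 = 20, x0_2 = 30, y0_2 = 30, x1_2 = 120, y1_2 = 90, x0_3 = 160, y0_3 = 320, x1_3 = 270, y1_3 = 360, x_4 = 350, y_4 = 250, r_4 = 60, x1_5 = 340, y1_5 = 370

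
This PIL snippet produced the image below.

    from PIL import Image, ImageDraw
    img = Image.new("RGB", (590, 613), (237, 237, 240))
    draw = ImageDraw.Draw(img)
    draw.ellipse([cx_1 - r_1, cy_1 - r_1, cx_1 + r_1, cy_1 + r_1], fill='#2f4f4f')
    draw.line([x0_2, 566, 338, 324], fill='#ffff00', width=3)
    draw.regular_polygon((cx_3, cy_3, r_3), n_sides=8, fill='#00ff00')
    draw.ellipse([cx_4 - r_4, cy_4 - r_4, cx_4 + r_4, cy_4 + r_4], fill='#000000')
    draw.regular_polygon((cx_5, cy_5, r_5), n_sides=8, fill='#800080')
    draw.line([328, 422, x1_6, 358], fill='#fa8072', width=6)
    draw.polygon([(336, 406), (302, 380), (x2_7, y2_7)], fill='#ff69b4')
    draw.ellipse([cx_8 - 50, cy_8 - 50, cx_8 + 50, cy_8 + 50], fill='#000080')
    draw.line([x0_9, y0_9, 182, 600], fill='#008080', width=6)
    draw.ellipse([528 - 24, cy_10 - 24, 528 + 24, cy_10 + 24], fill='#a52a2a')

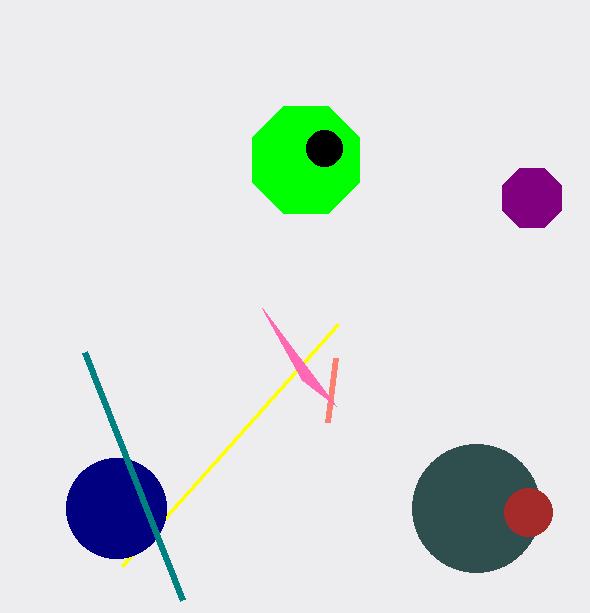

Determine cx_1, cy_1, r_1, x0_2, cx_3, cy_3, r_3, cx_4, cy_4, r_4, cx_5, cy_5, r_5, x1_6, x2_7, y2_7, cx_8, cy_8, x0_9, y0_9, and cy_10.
cx_1 = 476, cy_1 = 508, r_1 = 64, x0_2 = 122, cx_3 = 306, cy_3 = 160, r_3 = 58, cx_4 = 324, cy_4 = 148, r_4 = 18, cx_5 = 532, cy_5 = 198, r_5 = 32, x1_6 = 336, x2_7 = 262, y2_7 = 308, cx_8 = 116, cy_8 = 508, x0_9 = 84, y0_9 = 352, cy_10 = 512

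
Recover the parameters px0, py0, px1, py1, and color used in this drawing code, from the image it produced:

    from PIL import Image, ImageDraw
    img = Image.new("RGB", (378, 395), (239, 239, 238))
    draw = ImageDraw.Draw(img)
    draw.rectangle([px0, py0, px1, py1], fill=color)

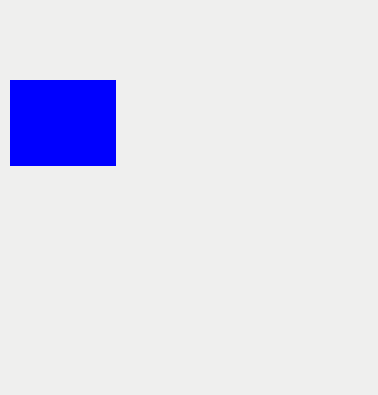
px0 = 10; py0 = 80; px1 = 115; py1 = 165; color = 'blue'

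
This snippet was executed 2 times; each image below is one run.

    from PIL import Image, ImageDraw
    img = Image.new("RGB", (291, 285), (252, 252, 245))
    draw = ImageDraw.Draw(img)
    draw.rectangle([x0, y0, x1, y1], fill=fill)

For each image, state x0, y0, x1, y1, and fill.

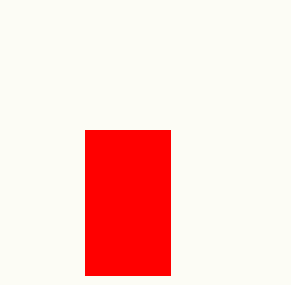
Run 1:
x0 = 85; y0 = 130; x1 = 170; y1 = 275; fill = 'red'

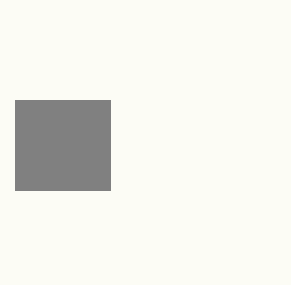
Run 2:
x0 = 15, y0 = 100, x1 = 110, y1 = 190, fill = 'gray'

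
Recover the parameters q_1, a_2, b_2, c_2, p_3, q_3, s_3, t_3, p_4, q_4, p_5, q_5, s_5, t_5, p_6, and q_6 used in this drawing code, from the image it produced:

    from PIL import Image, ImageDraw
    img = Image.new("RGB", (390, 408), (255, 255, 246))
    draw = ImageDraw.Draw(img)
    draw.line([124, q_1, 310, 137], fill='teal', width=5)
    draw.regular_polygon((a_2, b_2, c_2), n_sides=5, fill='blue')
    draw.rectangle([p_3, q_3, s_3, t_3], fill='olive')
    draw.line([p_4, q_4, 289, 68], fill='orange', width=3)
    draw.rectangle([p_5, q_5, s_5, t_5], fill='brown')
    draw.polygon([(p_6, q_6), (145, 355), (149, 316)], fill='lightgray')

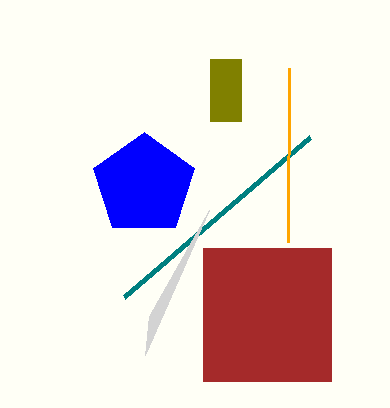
q_1 = 297
a_2 = 144
b_2 = 185
c_2 = 53
p_3 = 210
q_3 = 59
s_3 = 241
t_3 = 121
p_4 = 288
q_4 = 242
p_5 = 203
q_5 = 248
s_5 = 331
t_5 = 381
p_6 = 209
q_6 = 210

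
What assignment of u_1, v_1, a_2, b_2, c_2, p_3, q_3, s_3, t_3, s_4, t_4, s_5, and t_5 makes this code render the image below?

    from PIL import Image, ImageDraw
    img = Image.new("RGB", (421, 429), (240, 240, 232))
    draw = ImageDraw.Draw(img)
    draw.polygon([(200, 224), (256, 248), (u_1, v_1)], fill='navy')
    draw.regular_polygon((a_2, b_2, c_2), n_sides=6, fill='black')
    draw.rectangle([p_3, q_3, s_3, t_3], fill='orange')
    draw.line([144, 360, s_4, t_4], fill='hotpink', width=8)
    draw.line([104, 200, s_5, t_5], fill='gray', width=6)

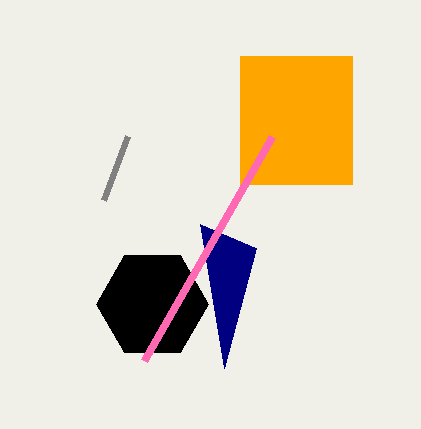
u_1 = 224, v_1 = 368, a_2 = 152, b_2 = 304, c_2 = 56, p_3 = 240, q_3 = 56, s_3 = 352, t_3 = 184, s_4 = 272, t_4 = 136, s_5 = 128, t_5 = 136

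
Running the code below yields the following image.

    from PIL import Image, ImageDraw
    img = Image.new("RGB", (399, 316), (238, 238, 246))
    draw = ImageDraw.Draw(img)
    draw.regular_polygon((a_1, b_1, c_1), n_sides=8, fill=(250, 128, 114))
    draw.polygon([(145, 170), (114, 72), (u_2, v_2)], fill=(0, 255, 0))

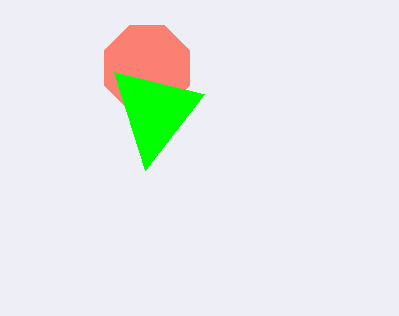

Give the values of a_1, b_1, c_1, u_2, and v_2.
a_1 = 147
b_1 = 68
c_1 = 46
u_2 = 204
v_2 = 94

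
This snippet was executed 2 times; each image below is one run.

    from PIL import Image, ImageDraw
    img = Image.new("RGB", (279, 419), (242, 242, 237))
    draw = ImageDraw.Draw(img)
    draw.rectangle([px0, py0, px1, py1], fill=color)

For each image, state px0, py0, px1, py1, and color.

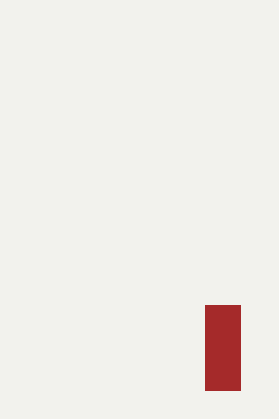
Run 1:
px0 = 205
py0 = 305
px1 = 240
py1 = 390
color = 'brown'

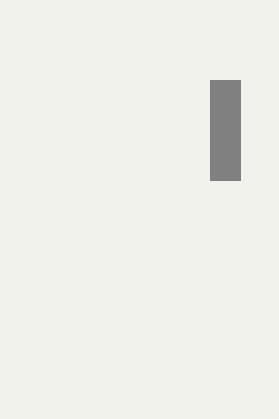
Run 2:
px0 = 210; py0 = 80; px1 = 240; py1 = 180; color = 'gray'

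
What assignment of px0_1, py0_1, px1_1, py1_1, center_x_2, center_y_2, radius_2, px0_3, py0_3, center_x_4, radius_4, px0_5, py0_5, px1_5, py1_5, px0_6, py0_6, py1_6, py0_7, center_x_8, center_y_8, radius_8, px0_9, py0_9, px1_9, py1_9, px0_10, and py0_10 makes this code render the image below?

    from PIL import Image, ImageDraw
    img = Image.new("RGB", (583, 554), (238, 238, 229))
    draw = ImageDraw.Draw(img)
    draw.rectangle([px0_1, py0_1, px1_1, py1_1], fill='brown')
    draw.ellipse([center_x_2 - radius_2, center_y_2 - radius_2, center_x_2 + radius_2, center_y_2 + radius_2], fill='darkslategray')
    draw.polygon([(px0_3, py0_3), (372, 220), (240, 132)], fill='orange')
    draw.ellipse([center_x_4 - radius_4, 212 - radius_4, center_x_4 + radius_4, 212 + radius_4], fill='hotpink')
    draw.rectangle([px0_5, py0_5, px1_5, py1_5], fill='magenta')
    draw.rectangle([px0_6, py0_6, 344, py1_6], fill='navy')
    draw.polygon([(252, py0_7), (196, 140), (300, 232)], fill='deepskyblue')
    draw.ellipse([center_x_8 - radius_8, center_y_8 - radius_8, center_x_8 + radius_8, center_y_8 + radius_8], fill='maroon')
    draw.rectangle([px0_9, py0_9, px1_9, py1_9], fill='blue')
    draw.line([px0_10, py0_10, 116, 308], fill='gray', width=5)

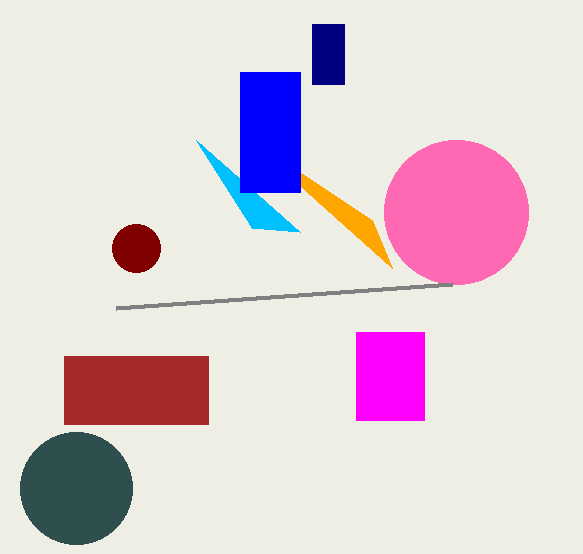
px0_1 = 64, py0_1 = 356, px1_1 = 208, py1_1 = 424, center_x_2 = 76, center_y_2 = 488, radius_2 = 56, px0_3 = 392, py0_3 = 268, center_x_4 = 456, radius_4 = 72, px0_5 = 356, py0_5 = 332, px1_5 = 424, py1_5 = 420, px0_6 = 312, py0_6 = 24, py1_6 = 84, py0_7 = 228, center_x_8 = 136, center_y_8 = 248, radius_8 = 24, px0_9 = 240, py0_9 = 72, px1_9 = 300, py1_9 = 192, px0_10 = 452, py0_10 = 284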